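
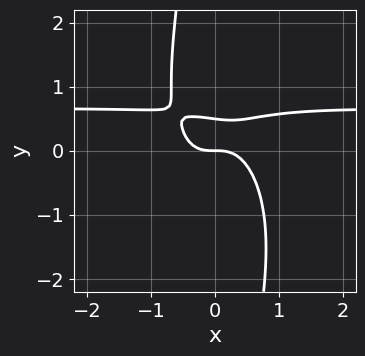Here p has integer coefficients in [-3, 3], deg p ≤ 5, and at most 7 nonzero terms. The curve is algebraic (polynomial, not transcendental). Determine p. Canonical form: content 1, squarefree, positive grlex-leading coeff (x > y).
(a) The degree is 4 — no degree-3 curve has this shape.
(b) Checking where it meets the axes: one y-axis crossing is at y = 0; one x-axis crossing is at x = 0.
(c) Matching integer coefficients to the picture gives p.

3*x^3*y + x*y^3 - 2*x^3 + 2*y^2 - y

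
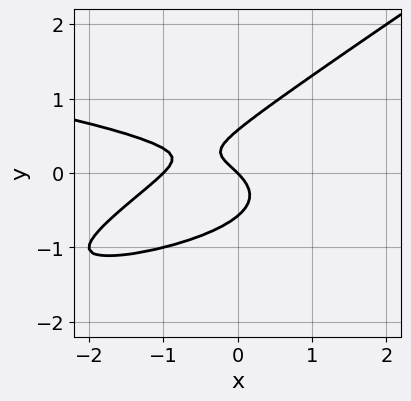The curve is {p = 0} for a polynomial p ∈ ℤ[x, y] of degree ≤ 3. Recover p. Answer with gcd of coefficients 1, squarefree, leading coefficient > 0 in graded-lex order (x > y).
1. The degree is 3 — the shape is more complex than any degree-2 curve.
2. Checking where it meets the axes: among the integer gridlines, it crosses the x-axis at x ∈ {-1, 0}; it crosses the y-axis at the gridline y = 0.
3. The integer polynomial consistent with all of this is the stated p.

2*x*y^2 - 3*y^3 + x^2 + x + y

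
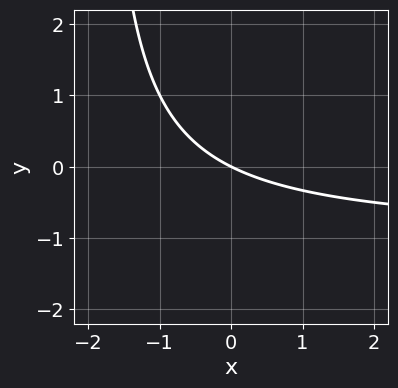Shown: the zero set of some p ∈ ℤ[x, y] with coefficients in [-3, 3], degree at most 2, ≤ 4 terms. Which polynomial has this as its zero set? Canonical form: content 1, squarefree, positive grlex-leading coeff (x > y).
x*y + x + 2*y

(a) The degree is 2 — a generic line meets the curve in up to 2 points.
(b) Observable constraints: one y-axis crossing is at y = 0; it meets the x-axis at x = 0 (among the integer gridlines).
(c) Assembling these constraints gives the stated polynomial.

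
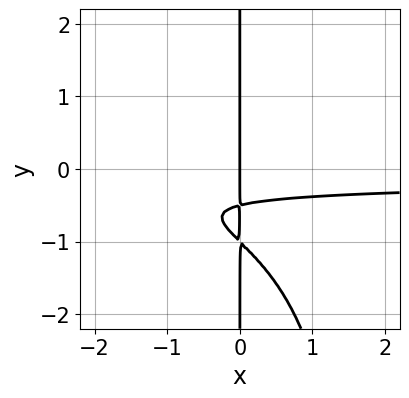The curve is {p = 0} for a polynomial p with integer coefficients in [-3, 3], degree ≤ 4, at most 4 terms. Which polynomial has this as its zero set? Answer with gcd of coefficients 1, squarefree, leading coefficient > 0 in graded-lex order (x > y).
First, deg p = 4. No degree-3 curve has this shape.
Next, reading off the gridlines: every point of the y-axis in the box is on the curve; one x-axis crossing is at x = 0.
Finally, putting this together gives p.

x^2*y^2 - 2*x*y^2 - 3*x*y - x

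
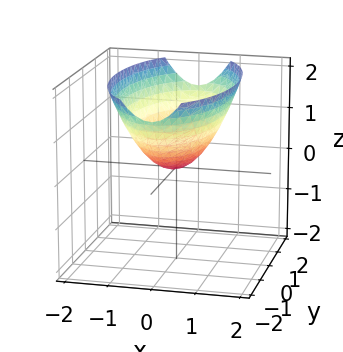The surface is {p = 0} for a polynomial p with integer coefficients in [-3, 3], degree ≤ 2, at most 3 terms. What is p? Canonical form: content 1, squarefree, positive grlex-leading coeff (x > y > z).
(a) deg p = 2. A single bowl opening along one axis; a quadric.
(b) Symmetries: it's symmetric under y → −y, forcing even powers of y; the x ↦ −x reflection is a symmetry, so x appears only in even powers.
(c) From the axis intercepts and sections: it meets the x-axis at x = 0 (among the integer gridlines); one z-axis crossing is at z = 0; it meets the y-axis at y = 0 (among the integer gridlines).
(d) Assembling these constraints gives the stated polynomial.

3*x^2 + y^2 - 3*z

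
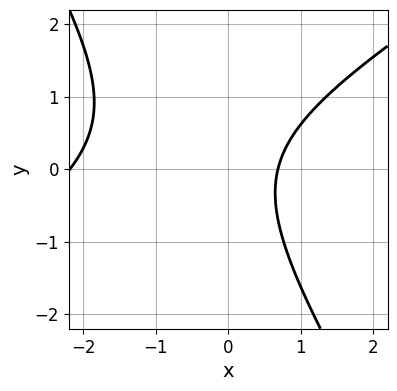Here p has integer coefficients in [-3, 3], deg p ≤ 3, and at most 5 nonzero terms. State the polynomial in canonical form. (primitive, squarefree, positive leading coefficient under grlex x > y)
First, degree: a generic line meets the curve in up to 2 points, so deg p = 2.
Then, against the integer gridlines: it misses every integer gridline on the y-axis.
Finally, matching integer coefficients to the picture gives p.

2*x^2 - 2*x*y - 2*y^2 + 3*x - 3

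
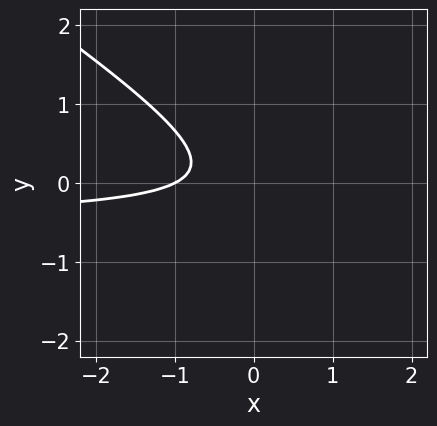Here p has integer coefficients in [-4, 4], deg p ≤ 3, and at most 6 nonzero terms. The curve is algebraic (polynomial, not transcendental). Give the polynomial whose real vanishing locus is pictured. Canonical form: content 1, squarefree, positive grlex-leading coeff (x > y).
2*x*y + 3*y^2 + x + 1

1. deg p = 2. A generic line meets the curve in up to 2 points.
2. Checking where it meets the axes: it meets the x-axis at x = -1 (among the integer gridlines); the curve avoids every integer y-axis point in the box.
3. Matching integer coefficients to the picture gives p.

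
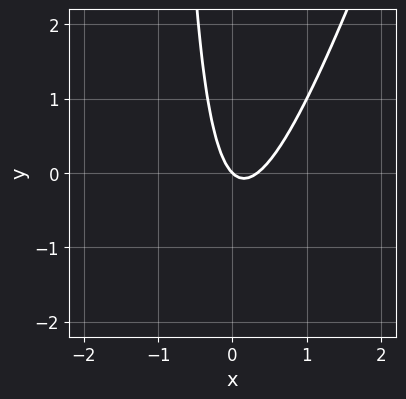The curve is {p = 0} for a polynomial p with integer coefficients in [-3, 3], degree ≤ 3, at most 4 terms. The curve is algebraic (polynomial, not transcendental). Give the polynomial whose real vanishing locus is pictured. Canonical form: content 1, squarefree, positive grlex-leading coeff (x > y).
3*x^2 - x*y - x - y

Degree: no degree-1 curve has this shape, so deg p = 2.
From the axis intercepts and sections: it crosses the y-axis at the gridline y = 0; it crosses the x-axis at the gridline x = 0.
Solving for integer coefficients yields p as stated.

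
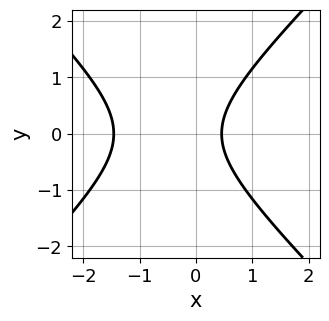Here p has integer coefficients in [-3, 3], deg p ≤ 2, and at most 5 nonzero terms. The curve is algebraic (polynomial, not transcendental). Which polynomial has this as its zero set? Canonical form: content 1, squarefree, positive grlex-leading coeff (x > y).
3*x^2 - 3*y^2 + 3*x - 2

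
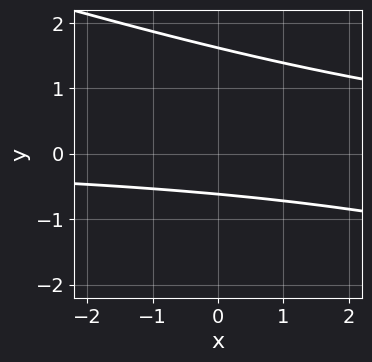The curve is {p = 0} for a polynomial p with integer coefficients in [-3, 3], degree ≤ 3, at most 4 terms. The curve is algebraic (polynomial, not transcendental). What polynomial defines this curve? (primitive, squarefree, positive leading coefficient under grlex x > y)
x*y + 3*y^2 - 3*y - 3

(a) The degree is 2 — the shape is more complex than any degree-1 curve.
(b) Reading off the gridlines: it misses every integer gridline on the x-axis.
(c) The integer polynomial consistent with all of this is the stated p.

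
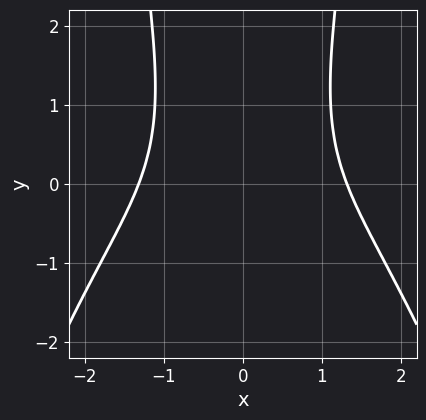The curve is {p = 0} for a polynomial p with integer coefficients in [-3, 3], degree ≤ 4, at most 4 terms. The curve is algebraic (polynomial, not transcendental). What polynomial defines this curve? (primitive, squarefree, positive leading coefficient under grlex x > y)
1. The degree is 4 — no degree-3 curve has this shape.
2. Symmetries: mirror symmetry x ↦ −x ⇒ only even powers of x.
3. From the axis intercepts and sections: the curve avoids every integer y-axis point in the box.
4. Solving for integer coefficients yields p as stated.

x^4 + 2*x^2*y - y^2 - 3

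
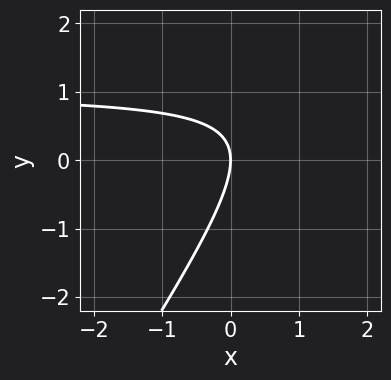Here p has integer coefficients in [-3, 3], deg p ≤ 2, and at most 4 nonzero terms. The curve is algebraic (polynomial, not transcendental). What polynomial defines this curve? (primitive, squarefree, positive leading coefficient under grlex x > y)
3*x*y - 2*y^2 - 3*x

Degree: no degree-1 curve has this shape, so deg p = 2.
Observable constraints: it crosses the x-axis at the gridline x = 0; one y-axis crossing is at y = 0.
Matching integer coefficients to the picture gives p.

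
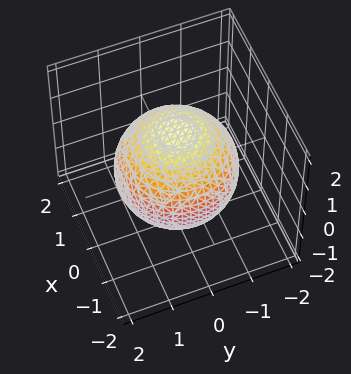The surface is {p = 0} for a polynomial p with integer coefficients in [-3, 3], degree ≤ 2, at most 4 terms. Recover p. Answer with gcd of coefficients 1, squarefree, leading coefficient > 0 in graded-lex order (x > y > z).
x^2 + y^2 + z^2 - 2

First, deg p = 2. Bounded and convex; a quadric.
Next, symmetries: every cross-section ⟂ z is a circle, so x, y appear only via x² + y²; mirror symmetry z ↦ −z ⇒ only even powers of z.
Then, against the integer gridlines: a circular section at z = 0 has radius between 1 and 2.
Finally, these observations pin down the coefficients.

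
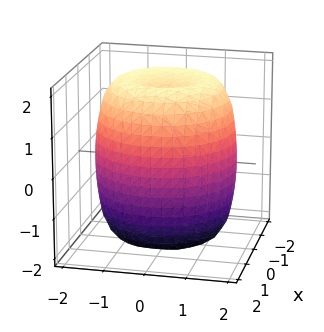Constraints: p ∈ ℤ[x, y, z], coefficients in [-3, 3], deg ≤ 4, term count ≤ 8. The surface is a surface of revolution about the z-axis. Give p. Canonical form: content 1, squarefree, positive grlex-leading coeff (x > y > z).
x^4 + 2*x^2*y^2 + y^4 - 2*x^2 - 2*y^2 + z^2 - 3

First, the degree is 4 — a generic line meets the surface in up to 4 points.
Next, symmetries: rotational symmetry about the z-axis ⇒ p depends on x, y only through x² + y².
Next, from the axis intercepts and sections: a circular section at z = 0 has radius between 1 and 2.
Finally, assembling these constraints gives the stated polynomial.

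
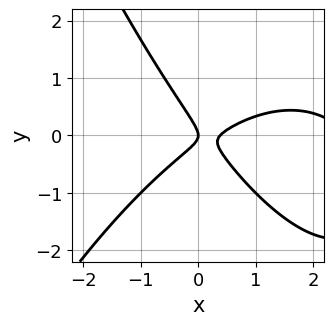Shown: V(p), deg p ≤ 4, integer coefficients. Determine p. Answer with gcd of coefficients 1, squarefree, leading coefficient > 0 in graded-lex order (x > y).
First, the degree is 3 — a generic line meets the curve in up to 3 points.
Next, observable constraints: it crosses the x-axis at the gridline x = 0; one y-axis crossing is at y = 0.
Finally, putting this together gives p.

x^3 - 3*x^2 + 2*x*y + 3*y^2 + x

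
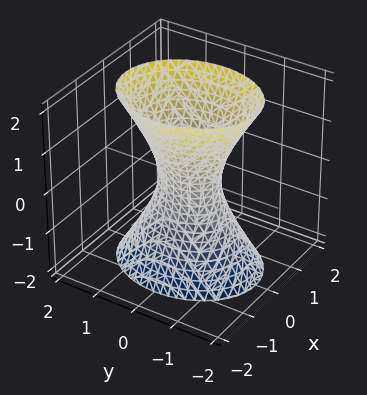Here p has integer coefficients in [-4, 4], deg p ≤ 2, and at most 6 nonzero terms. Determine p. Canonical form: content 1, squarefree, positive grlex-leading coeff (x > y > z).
(a) Degree: an hourglass — one-sheet hyperboloid; a quadric, so deg p = 2.
(b) Symmetries: the z ↦ −z reflection is a symmetry, so z appears only in even powers; the y ↦ −y reflection is a symmetry, so y appears only in even powers; it's symmetric under x → −x, forcing even powers of x.
(c) Observable constraints: the surface avoids every integer z-axis point in the box.
(d) Fitting integer coefficients to these (and the overall shape) gives p.

3*x^2 + 2*y^2 - z^2 - 1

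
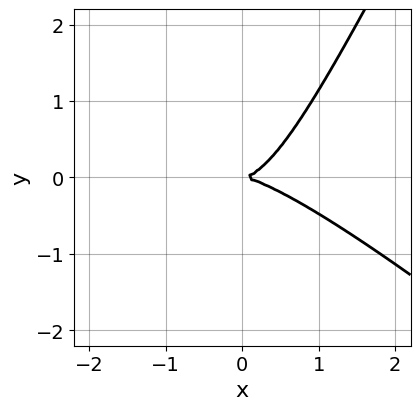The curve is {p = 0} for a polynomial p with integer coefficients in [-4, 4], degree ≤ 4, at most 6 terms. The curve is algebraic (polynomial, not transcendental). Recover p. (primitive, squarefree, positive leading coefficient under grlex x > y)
2*x^3 + 3*x^2*y - y^3 - 3*y^2

First, the degree is 3 — a generic line meets the curve in up to 3 points.
Next, observable constraints: it crosses the y-axis at the gridline y = 0; one x-axis crossing is at x = 0.
Finally, solving for integer coefficients yields p as stated.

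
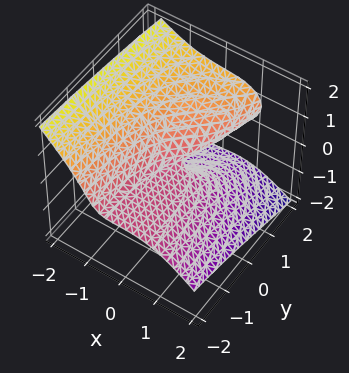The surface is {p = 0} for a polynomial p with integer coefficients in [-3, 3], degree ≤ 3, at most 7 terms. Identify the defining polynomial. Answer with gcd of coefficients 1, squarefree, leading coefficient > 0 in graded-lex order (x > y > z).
2*x^3 - x*y*z + 3*z^3 + 3*x*z - 3*y*z

(a) The degree is 3 — the shape is more complex than any degree-2 surface.
(b) Reading off the gridlines: one x-axis crossing is at x = 0; it meets the z-axis at z = 0 (among the integer gridlines); every point of the y-axis in the box is on the surface.
(c) Together with the visible shape, these determine p as stated.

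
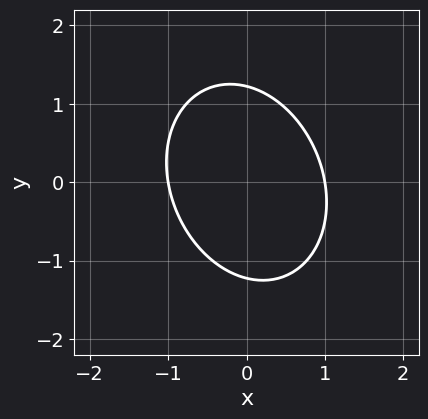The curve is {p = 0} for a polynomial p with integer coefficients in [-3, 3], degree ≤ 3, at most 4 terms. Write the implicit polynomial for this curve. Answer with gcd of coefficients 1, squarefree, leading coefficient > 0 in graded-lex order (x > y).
3*x^2 + x*y + 2*y^2 - 3

First, the degree is 2 — the shape is more complex than any degree-1 curve.
Then, checking where it meets the axes: among the integer gridlines, it crosses the x-axis at x ∈ {-1, 1}.
Finally, the integer polynomial consistent with all of this is the stated p.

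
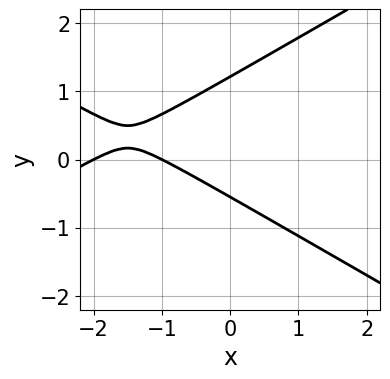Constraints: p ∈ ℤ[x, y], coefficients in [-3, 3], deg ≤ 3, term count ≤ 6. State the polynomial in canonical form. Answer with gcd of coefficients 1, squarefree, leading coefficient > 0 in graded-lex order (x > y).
First, degree: a generic line meets the curve in up to 2 points, so deg p = 2.
Then, from the visible intercepts: the x-axis gridline crossings are at x ∈ {-2, -1}.
Finally, assembling these constraints gives the stated polynomial.

x^2 - 3*y^2 + 3*x + 2*y + 2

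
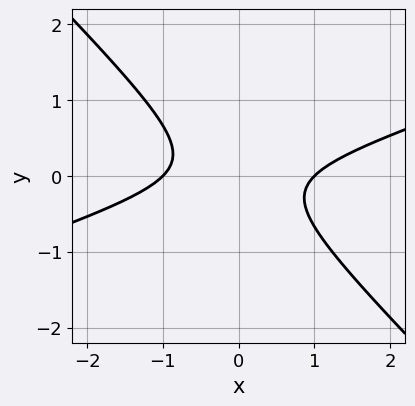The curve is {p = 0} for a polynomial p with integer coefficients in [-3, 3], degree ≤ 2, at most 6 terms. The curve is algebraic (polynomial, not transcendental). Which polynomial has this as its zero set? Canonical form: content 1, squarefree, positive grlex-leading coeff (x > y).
x^2 - 2*x*y - 3*y^2 - 1

(a) Degree: no degree-1 curve has this shape, so deg p = 2.
(b) Against the integer gridlines: the curve avoids every integer y-axis point in the box; among the integer gridlines, it crosses the x-axis at x ∈ {-1, 1}.
(c) Assembling these constraints gives the stated polynomial.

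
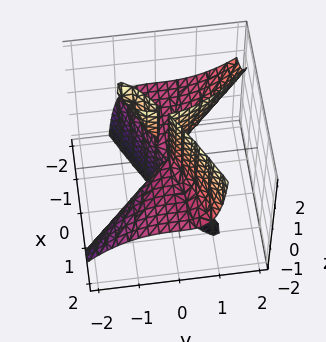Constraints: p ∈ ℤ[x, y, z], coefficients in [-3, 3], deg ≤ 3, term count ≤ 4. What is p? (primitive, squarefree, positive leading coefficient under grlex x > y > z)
2*x^2*z - 3*x*y*z - 2*y^3

There are 2 components. They look like related sheets of one shape, so recover p as a whole.
Degree: the shape is more complex than any degree-2 surface, so deg p = 3.
Reading off the gridlines: it meets the y-axis at y = 0 (among the integer gridlines); every point of the x-axis in the box is on the surface; the visible z-axis segment lies entirely on the surface.
Assembling these constraints gives the stated polynomial.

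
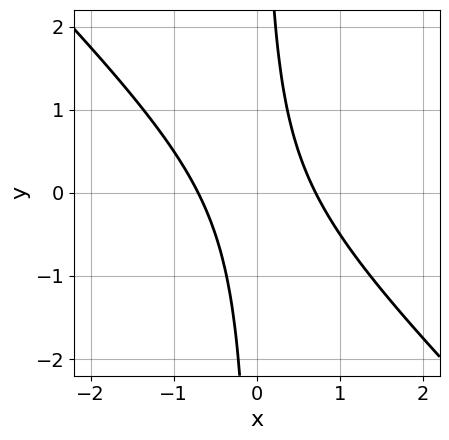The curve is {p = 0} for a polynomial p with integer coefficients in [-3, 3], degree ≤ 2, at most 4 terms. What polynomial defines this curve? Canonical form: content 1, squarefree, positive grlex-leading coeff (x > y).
2*x^2 + 2*x*y - 1

First, the degree is 2 — no degree-1 curve has this shape.
Then, reading off the gridlines: the curve avoids every integer y-axis point in the box.
Finally, together with the visible shape, these determine p as stated.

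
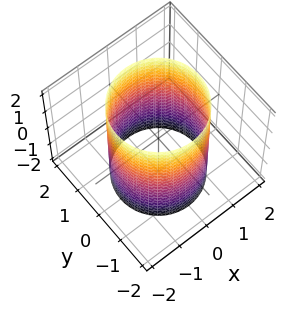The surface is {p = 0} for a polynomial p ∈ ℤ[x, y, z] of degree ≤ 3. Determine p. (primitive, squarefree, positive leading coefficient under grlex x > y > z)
x^2 + y^2 - 2

1. deg p = 2.
2. Symmetries: mirror symmetry z ↦ −z ⇒ only even powers of z; the z-axis is an axis of rotation, so x and y enter only as x² + y².
3. From the visible intercepts: a circular section at z = -2 has radius between 1 and 2; the surface avoids every integer z-axis point in the box.
4. The integer polynomial consistent with all of this is the stated p.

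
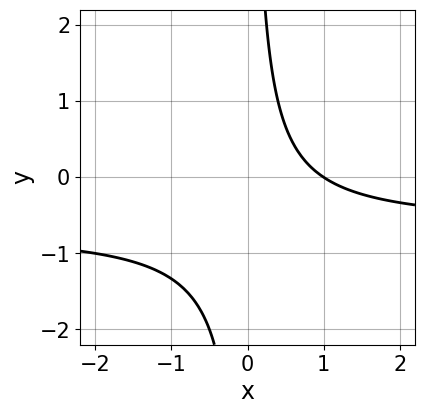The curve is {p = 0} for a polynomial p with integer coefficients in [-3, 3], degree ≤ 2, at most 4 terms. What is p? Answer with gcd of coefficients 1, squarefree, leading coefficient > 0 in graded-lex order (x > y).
3*x*y + 2*x - 2

First, deg p = 2.
Next, checking where it meets the axes: one x-axis crossing is at x = 1; no y-intercept at any integer in the box.
Finally, matching integer coefficients to the picture gives p.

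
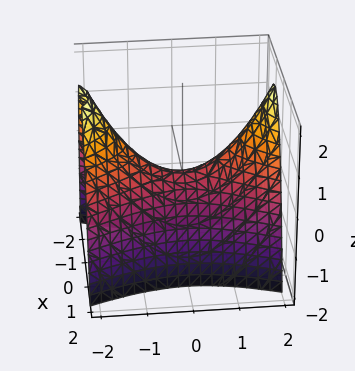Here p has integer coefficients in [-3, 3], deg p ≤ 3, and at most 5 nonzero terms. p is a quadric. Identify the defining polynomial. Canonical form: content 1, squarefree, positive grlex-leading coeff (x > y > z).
3*x^2 - y^2 + 2*z

(a) The degree is 2 — a hyperbolic paraboloid; a quadric.
(b) Symmetries: the x ↦ −x reflection is a symmetry, so x appears only in even powers; it's symmetric under y → −y, forcing even powers of y.
(c) From the axis intercepts and sections: one y-axis crossing is at y = 0; it crosses the z-axis at the gridline z = 0; it crosses the x-axis at the gridline x = 0.
(d) Assembling these constraints gives the stated polynomial.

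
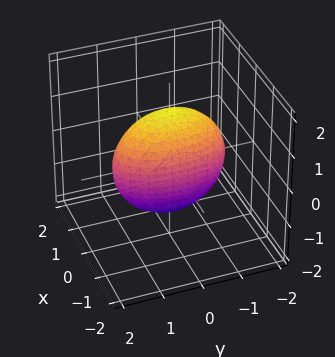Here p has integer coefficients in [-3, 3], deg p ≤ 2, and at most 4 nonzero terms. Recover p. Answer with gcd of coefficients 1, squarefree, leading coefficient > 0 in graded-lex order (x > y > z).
The degree is 2 — bounded and convex; a quadric.
Symmetries: mirror symmetry x ↦ −x ⇒ only even powers of x; mirror symmetry z ↦ −z ⇒ only even powers of z; the y ↦ −y reflection is a symmetry, so y appears only in even powers.
Matching integer coefficients to the picture gives p.

3*x^2 + y^2 + z^2 - 2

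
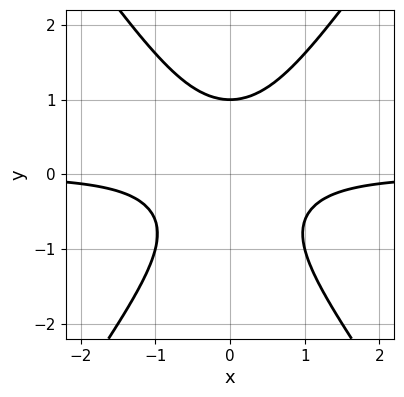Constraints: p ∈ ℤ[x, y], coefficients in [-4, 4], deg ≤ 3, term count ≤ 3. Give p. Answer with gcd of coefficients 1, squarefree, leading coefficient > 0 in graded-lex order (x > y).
2*x^2*y - y^3 + 1

(a) Degree: no degree-2 curve has this shape, so deg p = 3.
(b) Symmetries: it's symmetric under x → −x, forcing even powers of x.
(c) From the axis intercepts and sections: it crosses the y-axis at the gridline y = 1; no x-intercept at any integer in the box.
(d) Fitting integer coefficients to these (and the overall shape) gives p.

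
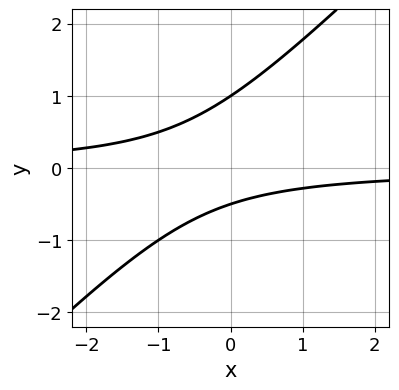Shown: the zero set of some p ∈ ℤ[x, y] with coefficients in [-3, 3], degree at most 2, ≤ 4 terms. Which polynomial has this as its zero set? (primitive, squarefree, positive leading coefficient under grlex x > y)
1. Degree: a generic line meets the curve in up to 2 points, so deg p = 2.
2. Observable constraints: one y-axis crossing is at y = 1; no x-intercept at any integer in the box.
3. Matching integer coefficients to the picture gives p.

2*x*y - 2*y^2 + y + 1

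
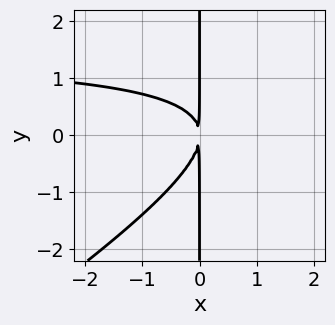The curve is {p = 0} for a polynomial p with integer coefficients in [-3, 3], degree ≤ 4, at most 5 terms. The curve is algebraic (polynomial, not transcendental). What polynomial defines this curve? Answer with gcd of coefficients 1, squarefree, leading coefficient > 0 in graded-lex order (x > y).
2*x^2*y - 3*x*y^2 - 3*x^2

First, degree: a generic line meets the curve in up to 3 points, so deg p = 3.
Then, against the integer gridlines: the visible y-axis segment lies entirely on the curve.
Finally, matching integer coefficients to the picture gives p.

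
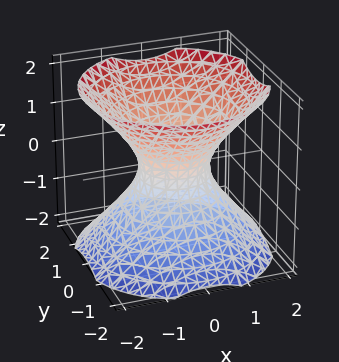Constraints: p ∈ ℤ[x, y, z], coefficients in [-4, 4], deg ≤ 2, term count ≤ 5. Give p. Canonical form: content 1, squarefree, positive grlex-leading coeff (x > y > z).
3*x^2 + 3*y^2 - 3*z^2 - 2

1. deg p = 2. One connected sheet with a waist; a quadric.
2. By symmetry, every cross-section ⟂ z is a circle, so x, y appear only via x² + y²; it's symmetric under z → −z, forcing even powers of z.
3. From the visible intercepts: a circular section at z = -1 has radius between 1 and 2; no z-intercept at any integer in the box.
4. Assembling these constraints gives the stated polynomial.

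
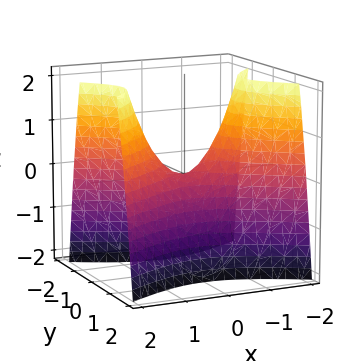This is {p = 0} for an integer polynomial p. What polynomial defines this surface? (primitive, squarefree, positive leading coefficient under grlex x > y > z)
1. Degree: a hyperbolic paraboloid; a quadric, so deg p = 2.
2. Symmetries: mirror symmetry y ↦ −y ⇒ only even powers of y; mirror symmetry x ↦ −x ⇒ only even powers of x.
3. Reading off the gridlines: it meets the z-axis at z = 0 (among the integer gridlines); one x-axis crossing is at x = 0.
4. Assembling these constraints gives the stated polynomial.

x^2 - 2*y^2 - z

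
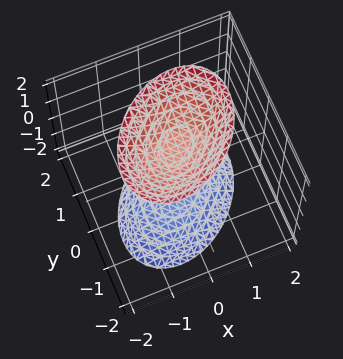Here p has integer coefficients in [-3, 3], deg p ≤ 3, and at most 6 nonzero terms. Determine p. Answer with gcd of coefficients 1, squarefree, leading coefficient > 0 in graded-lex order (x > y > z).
(a) There are 2 components. Treating them together as one polynomial.
(b) deg p = 2. A generic line meets the surface in up to 2 points.
(c) Checking where it meets the axes: it misses every integer gridline on the y-axis; it misses every integer gridline on the x-axis.
(d) Together with the visible shape, these determine p as stated.

3*x^2 - 2*x*y + 3*y^2 - 2*z^2 + 3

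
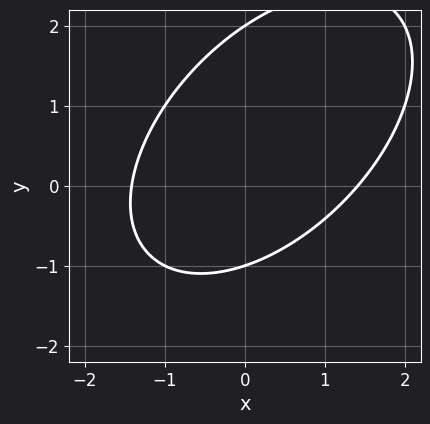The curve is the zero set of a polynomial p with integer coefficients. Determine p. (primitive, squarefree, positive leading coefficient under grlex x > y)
x^2 - x*y + y^2 - y - 2

1. deg p = 2. No degree-1 curve has this shape.
2. From the axis intercepts and sections: among the integer gridlines, it crosses the y-axis at y ∈ {-1, 2}.
3. Assembling these constraints gives the stated polynomial.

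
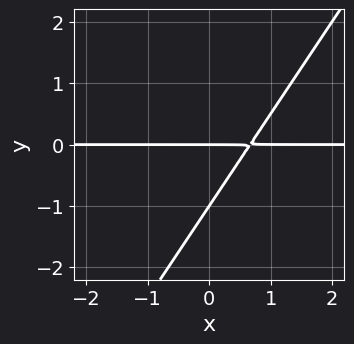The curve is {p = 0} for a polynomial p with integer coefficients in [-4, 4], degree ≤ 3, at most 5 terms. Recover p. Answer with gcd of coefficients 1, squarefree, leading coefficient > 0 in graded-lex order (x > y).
3*x*y - 2*y^2 - 2*y

deg p = 2. The shape is more complex than any degree-1 curve.
Against the integer gridlines: every point of the x-axis in the box is on the curve; the y-axis gridline crossings are at y ∈ {-1, 0}.
Putting this together gives p.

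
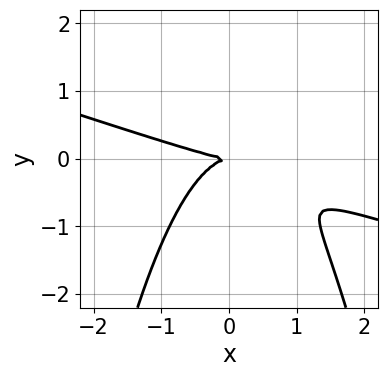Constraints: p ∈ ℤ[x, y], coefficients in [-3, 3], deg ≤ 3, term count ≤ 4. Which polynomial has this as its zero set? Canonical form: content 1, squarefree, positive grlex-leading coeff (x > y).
x^3 + 3*x^2*y + 3*y^2

(a) deg p = 3.
(b) Observable constraints: it crosses the y-axis at the gridline y = 0; it meets the x-axis at x = 0 (among the integer gridlines).
(c) Matching integer coefficients to the picture gives p.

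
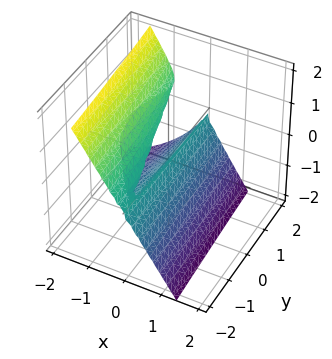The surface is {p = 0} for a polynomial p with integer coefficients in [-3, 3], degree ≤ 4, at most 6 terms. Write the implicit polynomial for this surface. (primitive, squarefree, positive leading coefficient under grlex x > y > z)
Degree: the shape is more complex than any degree-2 surface, so deg p = 3.
Checking where it meets the axes: it crosses the x-axis at the gridline x = 0; every point of the y-axis in the box is on the surface.
These observations pin down the coefficients.

3*x^3 + x^2*y - 3*x^2*z + 2*z^3 + 2*x^2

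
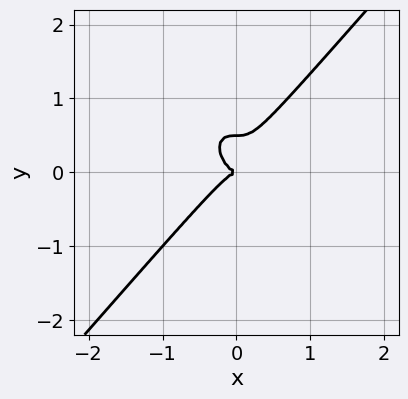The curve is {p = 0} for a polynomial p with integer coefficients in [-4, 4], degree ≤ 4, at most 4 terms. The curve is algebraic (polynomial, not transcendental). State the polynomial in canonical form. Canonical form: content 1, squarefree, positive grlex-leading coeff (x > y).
3*x^3 - 2*y^3 + y^2

First, degree: no degree-2 curve has this shape, so deg p = 3.
Then, checking where it meets the axes: one y-axis crossing is at y = 0; it crosses the x-axis at the gridline x = 0.
Finally, fitting integer coefficients to these (and the overall shape) gives p.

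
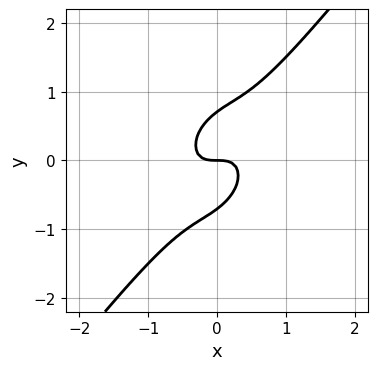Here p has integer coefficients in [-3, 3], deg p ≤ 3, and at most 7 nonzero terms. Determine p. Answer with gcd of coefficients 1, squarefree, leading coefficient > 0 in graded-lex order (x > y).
3*x^3 - 3*x^2*y + 3*x*y^2 - 2*y^3 + y

1. The degree is 3 — the shape is more complex than any degree-2 curve.
2. Observable constraints: it crosses the y-axis at the gridline y = 0; it meets the x-axis at x = 0 (among the integer gridlines).
3. Fitting integer coefficients to these (and the overall shape) gives p.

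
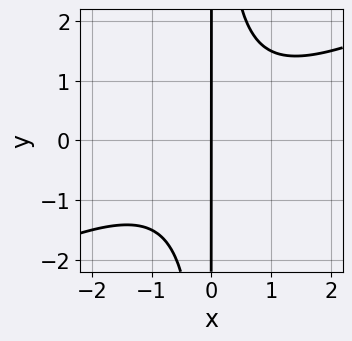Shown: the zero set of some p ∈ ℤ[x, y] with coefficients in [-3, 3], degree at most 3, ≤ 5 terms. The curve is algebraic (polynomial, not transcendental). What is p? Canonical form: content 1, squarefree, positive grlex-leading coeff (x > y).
x^3 - 2*x^2*y + 2*x

First, degree: a generic line meets the curve in up to 3 points, so deg p = 3.
Then, from the axis intercepts and sections: it meets the x-axis at x = 0 (among the integer gridlines); the visible y-axis segment lies entirely on the curve.
Finally, putting this together gives p.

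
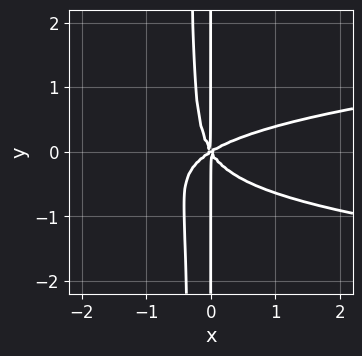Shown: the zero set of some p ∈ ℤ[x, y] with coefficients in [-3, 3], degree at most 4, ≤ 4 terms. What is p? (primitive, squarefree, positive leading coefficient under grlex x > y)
1. deg p = 4.
2. Observable constraints: it crosses the x-axis at the gridline x = 0; every point of the y-axis in the box is on the curve.
3. Fitting integer coefficients to these (and the overall shape) gives p.

3*x^2*y^2 - x^3 + x^2*y + x*y^2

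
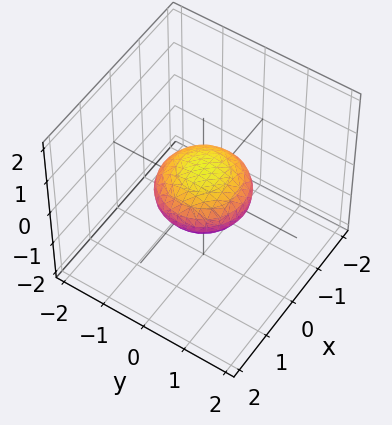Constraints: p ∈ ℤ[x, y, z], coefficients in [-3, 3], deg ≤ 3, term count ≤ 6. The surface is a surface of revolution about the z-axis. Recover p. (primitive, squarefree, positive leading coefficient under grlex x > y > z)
x^2 + y^2 + 2*z^2 - 1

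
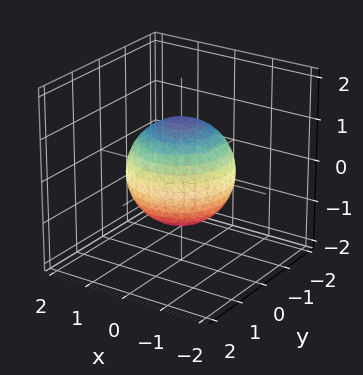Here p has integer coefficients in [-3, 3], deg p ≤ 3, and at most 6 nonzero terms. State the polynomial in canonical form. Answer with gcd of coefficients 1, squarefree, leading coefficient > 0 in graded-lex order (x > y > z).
2*x^2 + 2*y^2 + 2*z^2 - 3

(a) Degree: bounded and convex; a quadric, so deg p = 2.
(b) Symmetries: mirror symmetry z ↦ −z ⇒ only even powers of z; the z-axis is an axis of rotation, so x and y enter only as x² + y².
(c) Against the integer gridlines: a circular section at z = 0 has radius between 1 and 2.
(d) The integer polynomial consistent with all of this is the stated p.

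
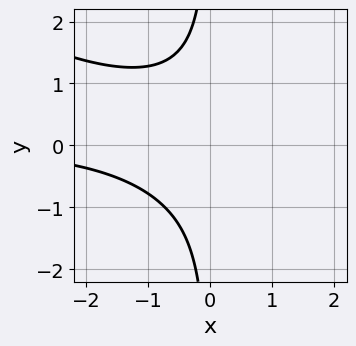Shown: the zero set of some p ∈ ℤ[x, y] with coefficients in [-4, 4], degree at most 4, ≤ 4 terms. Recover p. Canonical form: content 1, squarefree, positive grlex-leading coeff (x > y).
x^2*y + 2*x*y^2 + 2

(a) deg p = 3. No degree-2 curve has this shape.
(b) Observable constraints: the curve avoids every integer x-axis point in the box; the curve avoids every integer y-axis point in the box.
(c) These observations pin down the coefficients.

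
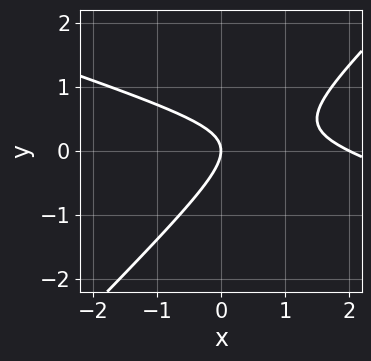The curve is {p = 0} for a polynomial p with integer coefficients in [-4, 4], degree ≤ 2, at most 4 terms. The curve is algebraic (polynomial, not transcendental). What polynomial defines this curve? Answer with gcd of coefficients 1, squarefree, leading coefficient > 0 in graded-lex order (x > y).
First, the degree is 2 — the shape is more complex than any degree-1 curve.
Next, from the visible intercepts: the x-axis gridline crossings are at x ∈ {0, 2}; one y-axis crossing is at y = 0.
Finally, solving for integer coefficients yields p as stated.

x^2 + 2*x*y - 3*y^2 - 2*x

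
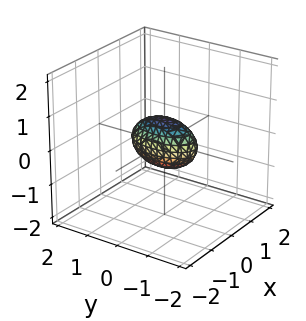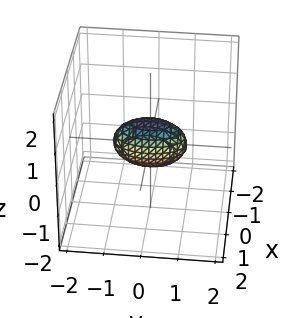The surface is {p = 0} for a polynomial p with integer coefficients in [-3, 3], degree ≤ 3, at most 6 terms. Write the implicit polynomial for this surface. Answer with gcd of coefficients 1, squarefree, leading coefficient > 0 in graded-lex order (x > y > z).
deg p = 2. Bounded and convex; a quadric.
Symmetries: mirror symmetry y ↦ −y ⇒ only even powers of y; it's symmetric under x → −x, forcing even powers of x; the z ↦ −z reflection is a symmetry, so z appears only in even powers.
From the visible intercepts: the y-axis gridline crossings are at y ∈ {-1, 1}.
Fitting integer coefficients to these (and the overall shape) gives p.

3*x^2 + y^2 + 2*z^2 - 1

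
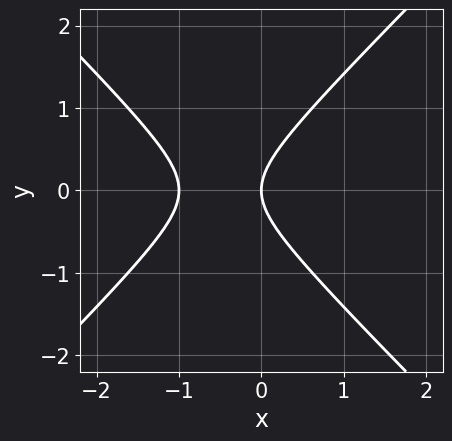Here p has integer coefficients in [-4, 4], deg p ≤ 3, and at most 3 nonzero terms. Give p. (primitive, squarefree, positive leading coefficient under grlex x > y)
x^2 - y^2 + x

1. Degree: a generic line meets the curve in up to 2 points, so deg p = 2.
2. Symmetries: the y ↦ −y reflection is a symmetry, so y appears only in even powers.
3. From the axis intercepts and sections: it crosses the y-axis at the gridline y = 0; among the integer gridlines, it crosses the x-axis at x ∈ {-1, 0}.
4. Matching integer coefficients to the picture gives p.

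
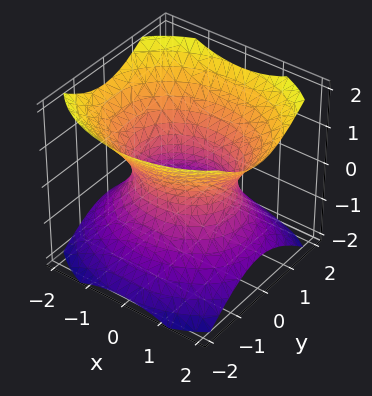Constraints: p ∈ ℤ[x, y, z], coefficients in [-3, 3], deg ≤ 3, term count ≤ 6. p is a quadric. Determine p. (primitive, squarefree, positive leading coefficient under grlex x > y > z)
2*x^2 + 3*y^2 - 3*z^2 - 3

First, deg p = 2. An hourglass — one-sheet hyperboloid; a quadric.
Then, symmetries: mirror symmetry x ↦ −x ⇒ only even powers of x; the y ↦ −y reflection is a symmetry, so y appears only in even powers; it's symmetric under z → −z, forcing even powers of z.
Then, observable constraints: the surface avoids every integer z-axis point in the box; the y-axis gridline crossings are at y ∈ {-1, 1}.
Finally, these observations pin down the coefficients.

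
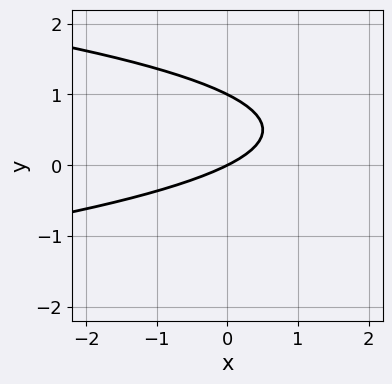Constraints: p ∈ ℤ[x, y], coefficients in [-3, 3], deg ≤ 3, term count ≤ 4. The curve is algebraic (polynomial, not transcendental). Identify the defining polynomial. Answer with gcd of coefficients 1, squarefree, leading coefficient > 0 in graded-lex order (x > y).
2*y^2 + x - 2*y

1. The degree is 2 — no degree-1 curve has this shape.
2. Reading off the gridlines: among the integer gridlines, it crosses the y-axis at y ∈ {0, 1}; it meets the x-axis at x = 0 (among the integer gridlines).
3. The integer polynomial consistent with all of this is the stated p.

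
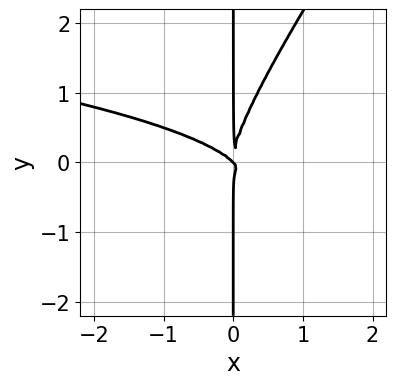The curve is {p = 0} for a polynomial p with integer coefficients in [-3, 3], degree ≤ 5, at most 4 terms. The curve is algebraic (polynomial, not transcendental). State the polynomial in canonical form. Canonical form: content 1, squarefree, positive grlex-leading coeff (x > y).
Degree: a generic line meets the curve in up to 4 points, so deg p = 4.
From the axis intercepts and sections: every point of the y-axis in the box is on the curve; it crosses the x-axis at the gridline x = 0.
Solving for integer coefficients yields p as stated.

3*x^2*y^2 - 2*x*y^3 + 2*x^3 + 2*x^2*y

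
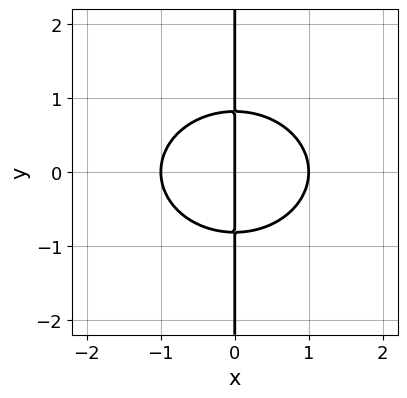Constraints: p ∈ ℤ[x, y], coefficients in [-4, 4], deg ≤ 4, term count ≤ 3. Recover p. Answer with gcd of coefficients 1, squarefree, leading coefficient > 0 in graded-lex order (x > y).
2*x^3 + 3*x*y^2 - 2*x

(a) deg p = 3. No degree-2 curve has this shape.
(b) Symmetries: it's symmetric under y → −y, forcing even powers of y.
(c) Observable constraints: among the integer gridlines, it crosses the x-axis at x ∈ {-1, 0, 1}; every point of the y-axis in the box is on the curve.
(d) Assembling these constraints gives the stated polynomial.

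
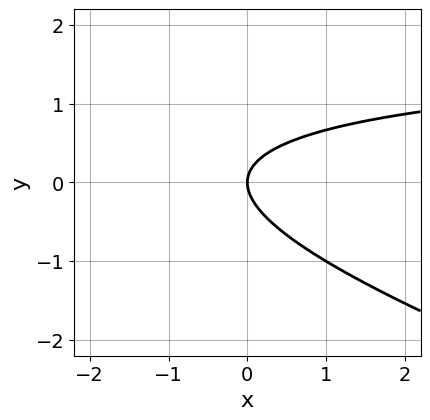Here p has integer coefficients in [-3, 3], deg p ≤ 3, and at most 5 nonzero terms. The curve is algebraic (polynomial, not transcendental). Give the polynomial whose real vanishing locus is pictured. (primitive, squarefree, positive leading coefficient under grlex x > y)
(a) deg p = 2.
(b) Checking where it meets the axes: it meets the x-axis at x = 0 (among the integer gridlines); one y-axis crossing is at y = 0.
(c) Putting this together gives p.

x*y + 3*y^2 - 2*x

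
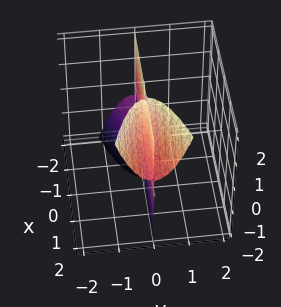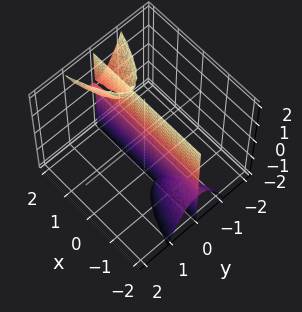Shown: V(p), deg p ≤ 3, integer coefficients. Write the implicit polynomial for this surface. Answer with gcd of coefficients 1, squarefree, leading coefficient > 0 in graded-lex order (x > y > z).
x*y*z - 3*y^3 - y

First, the picture has 3 separate pieces. Treating them together as one polynomial.
Next, the degree is 3 — no degree-2 surface has this shape.
Next, observable constraints: the visible z-axis segment lies entirely on the surface; it meets the y-axis at y = 0 (among the integer gridlines).
Finally, putting this together gives p. Check: (1, 0, 0) on the x-axis lies on the surface, and p(1, 0, 0) = 0. ✓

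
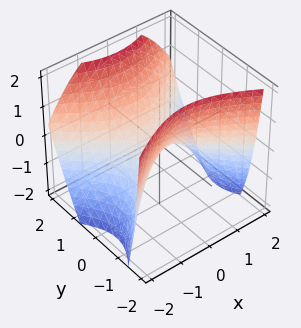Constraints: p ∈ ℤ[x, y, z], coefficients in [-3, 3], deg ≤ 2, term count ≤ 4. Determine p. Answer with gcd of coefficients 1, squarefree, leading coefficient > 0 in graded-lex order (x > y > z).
2*x^2 - 3*y^2 + y*z + 3*z

(a) deg p = 2.
(b) Checking where it meets the axes: it crosses the z-axis at the gridline z = 0; it crosses the y-axis at the gridline y = 0; it crosses the x-axis at the gridline x = 0.
(c) The integer polynomial consistent with all of this is the stated p.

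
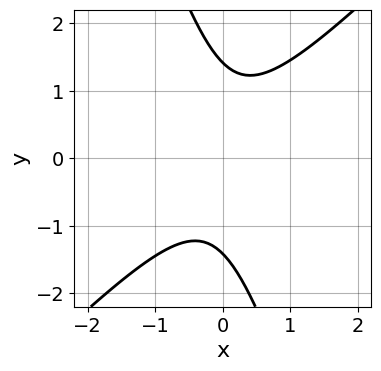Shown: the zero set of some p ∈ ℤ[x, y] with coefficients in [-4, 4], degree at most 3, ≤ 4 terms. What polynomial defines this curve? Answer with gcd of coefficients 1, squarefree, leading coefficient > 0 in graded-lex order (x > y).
3*x^2 - 2*x*y - y^2 + 2

(a) deg p = 2.
(b) Checking where it meets the axes: no x-intercept at any integer in the box.
(c) Fitting integer coefficients to these (and the overall shape) gives p.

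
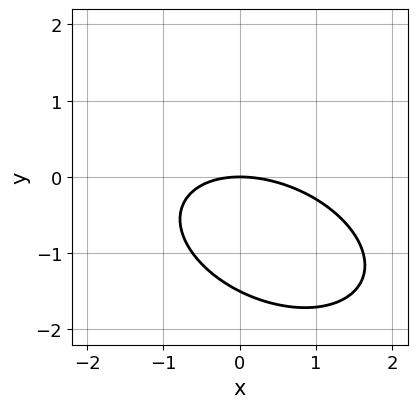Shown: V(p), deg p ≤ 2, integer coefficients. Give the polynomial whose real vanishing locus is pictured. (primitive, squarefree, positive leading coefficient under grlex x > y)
(a) Degree: no degree-1 curve has this shape, so deg p = 2.
(b) Checking where it meets the axes: it meets the x-axis at x = 0 (among the integer gridlines); it crosses the y-axis at the gridline y = 0.
(c) Solving for integer coefficients yields p as stated.

x^2 + x*y + 2*y^2 + 3*y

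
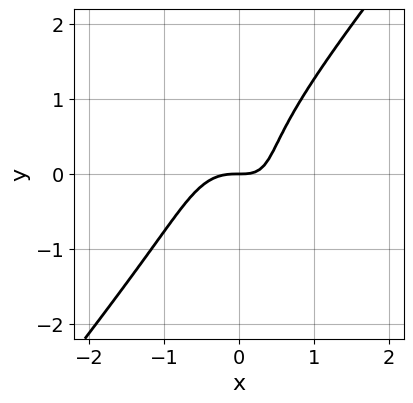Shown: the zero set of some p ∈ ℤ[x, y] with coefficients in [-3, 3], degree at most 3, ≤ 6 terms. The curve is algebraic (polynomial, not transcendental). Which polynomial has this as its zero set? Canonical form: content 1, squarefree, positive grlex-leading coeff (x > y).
2*x^3 - y^3 + x*y - y

(a) Degree: no degree-2 curve has this shape, so deg p = 3.
(b) Reading off the gridlines: it meets the y-axis at y = 0 (among the integer gridlines); it meets the x-axis at x = 0 (among the integer gridlines).
(c) Solving for integer coefficients yields p as stated.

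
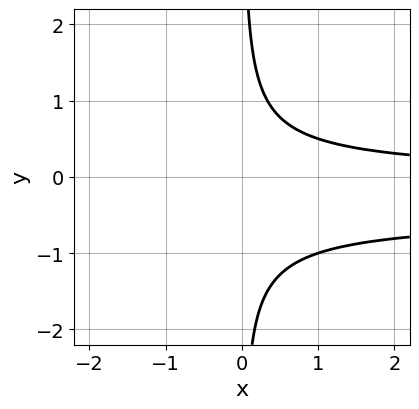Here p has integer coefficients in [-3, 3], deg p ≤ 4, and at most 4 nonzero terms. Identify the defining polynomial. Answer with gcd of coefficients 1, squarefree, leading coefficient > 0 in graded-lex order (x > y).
The degree is 3 — no degree-2 curve has this shape.
Reading off the gridlines: the curve avoids every integer x-axis point in the box; the curve avoids every integer y-axis point in the box.
The integer polynomial consistent with all of this is the stated p.

2*x*y^2 + x*y - 1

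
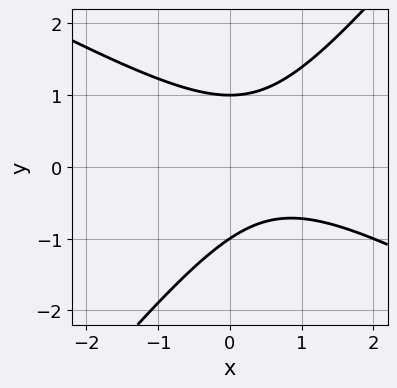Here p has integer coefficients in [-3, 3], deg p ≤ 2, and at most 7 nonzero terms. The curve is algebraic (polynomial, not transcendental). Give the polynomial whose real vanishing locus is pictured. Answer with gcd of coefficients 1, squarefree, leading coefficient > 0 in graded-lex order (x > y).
1. Degree: the shape is more complex than any degree-1 curve, so deg p = 2.
2. From the visible intercepts: the y-axis gridline crossings are at y ∈ {-1, 1}; no x-intercept at any integer in the box.
3. These observations pin down the coefficients.

2*x^2 + 2*x*y - 3*y^2 - 2*x + 3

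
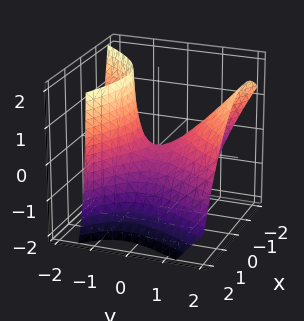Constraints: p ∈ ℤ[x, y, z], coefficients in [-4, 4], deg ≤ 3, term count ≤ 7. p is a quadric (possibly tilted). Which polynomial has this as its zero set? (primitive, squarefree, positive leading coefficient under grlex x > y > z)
1. Degree: no degree-1 surface has this shape, so deg p = 2.
2. Reading off the gridlines: it crosses the z-axis at the gridline z = 0; it crosses the y-axis at the gridline y = 0; it meets the x-axis at x = 0 (among the integer gridlines).
3. Matching integer coefficients to the picture gives p.

x^2 + x*y - y^2 + y*z + z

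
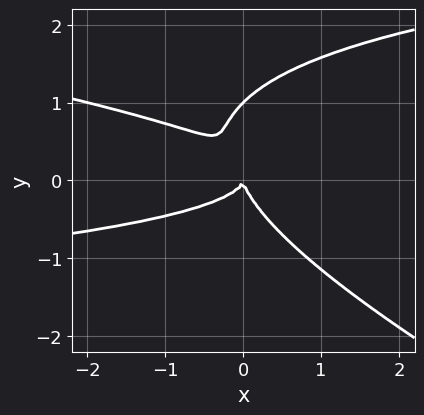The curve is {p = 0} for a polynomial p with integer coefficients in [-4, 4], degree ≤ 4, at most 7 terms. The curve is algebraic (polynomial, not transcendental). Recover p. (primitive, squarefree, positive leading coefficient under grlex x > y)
First, degree: no degree-3 curve has this shape, so deg p = 4.
Next, reading off the gridlines: it meets the x-axis at x = 0 (among the integer gridlines); the y-axis gridline crossings are at y ∈ {0, 1}.
Finally, fitting integer coefficients to these (and the overall shape) gives p.

x*y^3 + 2*y^4 - 3*x*y^2 - 2*y^3 - x^2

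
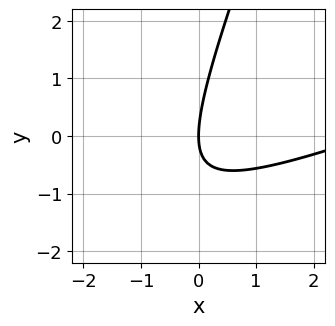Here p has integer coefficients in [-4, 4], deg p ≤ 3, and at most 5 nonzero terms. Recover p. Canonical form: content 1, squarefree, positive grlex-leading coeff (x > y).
Degree: the shape is more complex than any degree-1 curve, so deg p = 2.
Against the integer gridlines: one x-axis crossing is at x = 0; it meets the y-axis at y = 0 (among the integer gridlines).
These observations pin down the coefficients.

x^2 - 3*x*y + y^2 - 3*x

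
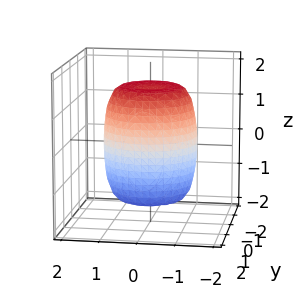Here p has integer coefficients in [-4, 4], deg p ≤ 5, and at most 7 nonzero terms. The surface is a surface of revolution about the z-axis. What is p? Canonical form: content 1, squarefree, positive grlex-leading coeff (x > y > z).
2*x^4 + 4*x^2*y^2 + 2*y^4 - 2*x^2 - 2*y^2 + z^2 - 2

1. deg p = 4.
2. By symmetry, the surface is invariant under rotation about z: p = q(x² + y², z).
3. Checking where it meets the axes: a circular section at z = 1 has radius between 1 and 2.
4. Fitting integer coefficients to these (and the overall shape) gives p.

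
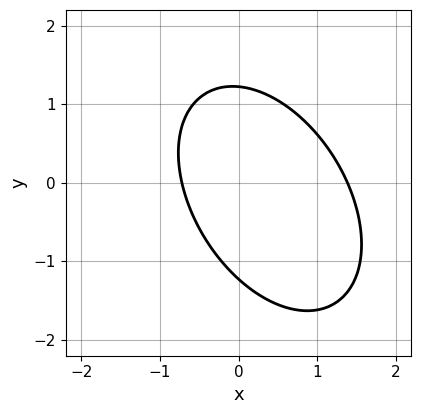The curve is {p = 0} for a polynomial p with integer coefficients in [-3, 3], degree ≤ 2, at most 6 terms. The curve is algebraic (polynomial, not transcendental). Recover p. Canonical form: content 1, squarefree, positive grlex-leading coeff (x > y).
The degree is 2 — a generic line meets the curve in up to 2 points.
Solving for integer coefficients yields p as stated.

3*x^2 + 2*x*y + 2*y^2 - 2*x - 3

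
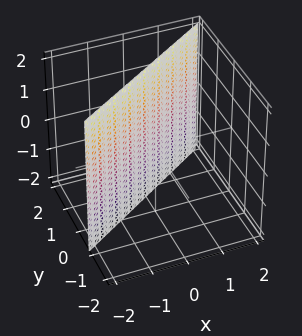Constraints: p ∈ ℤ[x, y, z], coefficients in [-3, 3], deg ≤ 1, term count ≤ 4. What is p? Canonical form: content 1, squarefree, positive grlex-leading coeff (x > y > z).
1. The degree is 1 — the surface is flat (a plane).
2. Observable constraints: it misses every integer gridline on the z-axis; one x-axis crossing is at x = -1.
3. Fitting integer coefficients to these (and the overall shape) gives p.

2*x - 3*y + 2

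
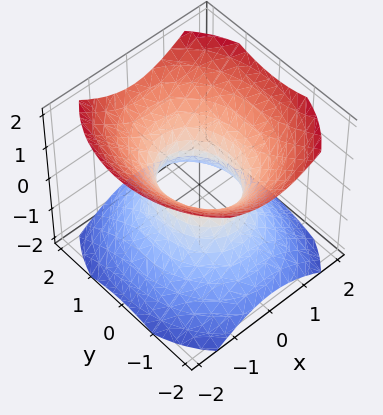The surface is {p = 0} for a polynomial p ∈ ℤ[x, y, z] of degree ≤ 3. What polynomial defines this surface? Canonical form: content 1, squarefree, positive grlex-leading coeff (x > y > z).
The degree is 2 — one connected sheet with a waist; a quadric.
Symmetries: it's symmetric under x → −x, forcing even powers of x; it's symmetric under z → −z, forcing even powers of z; the y ↦ −y reflection is a symmetry, so y appears only in even powers.
Checking where it meets the axes: among the integer gridlines, it crosses the y-axis at y ∈ {-1, 1}; the surface avoids every integer z-axis point in the box.
The integer polynomial consistent with all of this is the stated p.

3*x^2 + 2*y^2 - 3*z^2 - 2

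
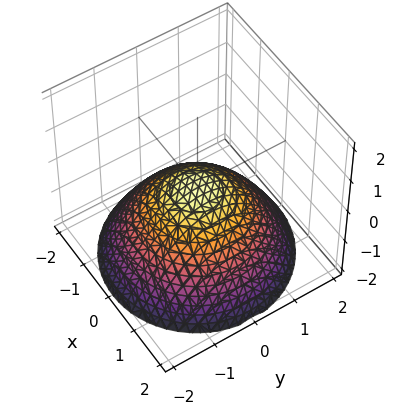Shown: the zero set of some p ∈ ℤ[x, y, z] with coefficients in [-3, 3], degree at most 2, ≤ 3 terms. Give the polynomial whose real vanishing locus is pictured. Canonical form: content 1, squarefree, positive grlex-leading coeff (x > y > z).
x^2 + y^2 + 2*z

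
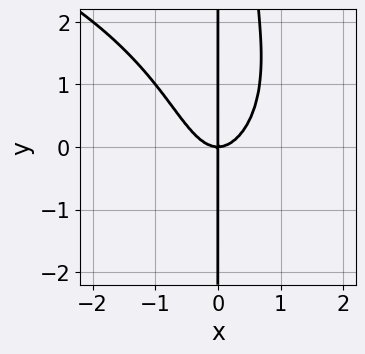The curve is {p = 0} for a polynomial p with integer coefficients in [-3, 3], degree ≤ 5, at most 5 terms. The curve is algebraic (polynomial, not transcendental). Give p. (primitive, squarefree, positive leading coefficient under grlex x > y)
x^2*y^2 + 3*x^3 - 2*x*y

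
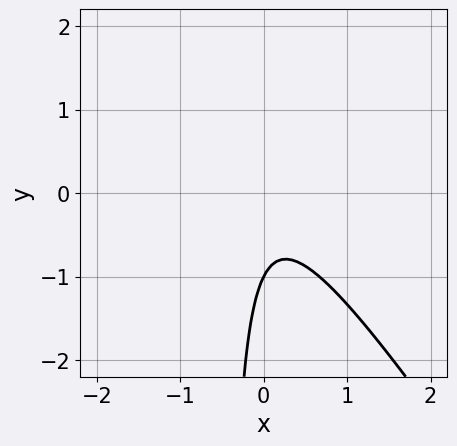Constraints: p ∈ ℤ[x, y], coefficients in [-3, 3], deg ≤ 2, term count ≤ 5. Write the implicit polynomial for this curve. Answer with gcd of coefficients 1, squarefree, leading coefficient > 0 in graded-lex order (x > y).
deg p = 2. A generic line meets the curve in up to 2 points.
From the visible intercepts: one y-axis crossing is at y = -1; it misses every integer gridline on the x-axis.
Fitting integer coefficients to these (and the overall shape) gives p.

3*x^2 + 2*x*y + y + 1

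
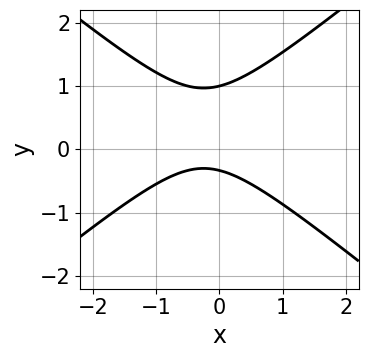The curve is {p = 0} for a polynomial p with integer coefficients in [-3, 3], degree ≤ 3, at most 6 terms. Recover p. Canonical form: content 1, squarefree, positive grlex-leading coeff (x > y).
1. The degree is 2 — a generic line meets the curve in up to 2 points.
2. Reading off the gridlines: it meets the y-axis at y = 1 (among the integer gridlines); it misses every integer gridline on the x-axis.
3. The integer polynomial consistent with all of this is the stated p.

2*x^2 - 3*y^2 + x + 2*y + 1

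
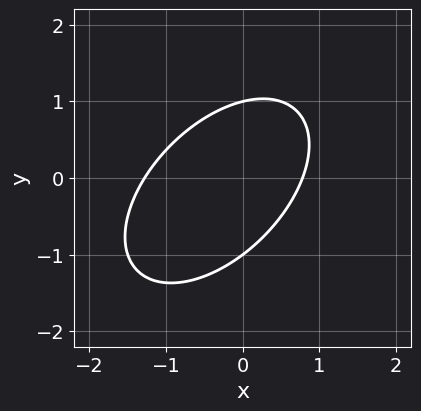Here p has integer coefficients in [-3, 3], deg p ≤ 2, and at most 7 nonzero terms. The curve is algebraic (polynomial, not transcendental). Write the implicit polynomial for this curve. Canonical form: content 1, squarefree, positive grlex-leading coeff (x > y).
1. The degree is 2 — no degree-1 curve has this shape.
2. From the visible intercepts: the y-axis gridline crossings are at y ∈ {-1, 1}.
3. The integer polynomial consistent with all of this is the stated p.

2*x^2 - 2*x*y + 2*y^2 + x - 2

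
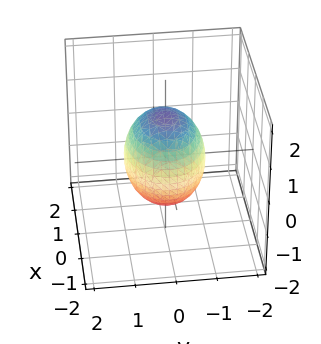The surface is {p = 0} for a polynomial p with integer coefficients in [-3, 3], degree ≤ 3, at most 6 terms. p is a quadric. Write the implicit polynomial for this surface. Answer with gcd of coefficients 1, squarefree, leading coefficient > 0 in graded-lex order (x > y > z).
2*x^2 + 3*y^2 + 2*z^2 - 3

First, deg p = 2. Bounded and convex; a quadric.
Next, symmetries: mirror symmetry z ↦ −z ⇒ only even powers of z; the x ↦ −x reflection is a symmetry, so x appears only in even powers; the y ↦ −y reflection is a symmetry, so y appears only in even powers.
Next, reading off the gridlines: the y-axis gridline crossings are at y ∈ {-1, 1}.
Finally, assembling these constraints gives the stated polynomial.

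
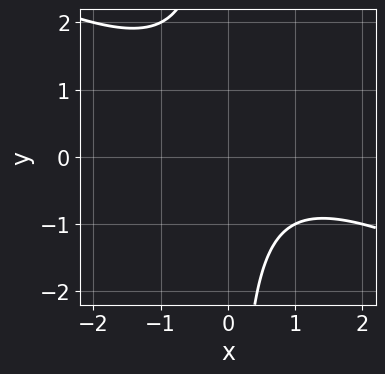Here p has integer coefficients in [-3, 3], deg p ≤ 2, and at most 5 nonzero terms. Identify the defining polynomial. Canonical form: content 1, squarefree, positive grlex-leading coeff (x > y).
x^2 + 2*x*y - x + 2

(a) The degree is 2 — a generic line meets the curve in up to 2 points.
(b) From the axis intercepts and sections: no x-intercept at any integer in the box; it misses every integer gridline on the y-axis.
(c) The integer polynomial consistent with all of this is the stated p.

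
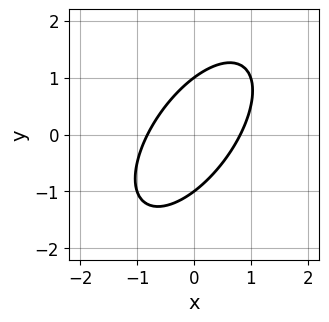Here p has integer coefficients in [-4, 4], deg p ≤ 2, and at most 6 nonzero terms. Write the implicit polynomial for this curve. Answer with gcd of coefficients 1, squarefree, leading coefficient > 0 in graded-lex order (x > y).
3*x^2 - 3*x*y + 2*y^2 - 2

1. Degree: a generic line meets the curve in up to 2 points, so deg p = 2.
2. Checking where it meets the axes: among the integer gridlines, it crosses the y-axis at y ∈ {-1, 1}.
3. These observations pin down the coefficients.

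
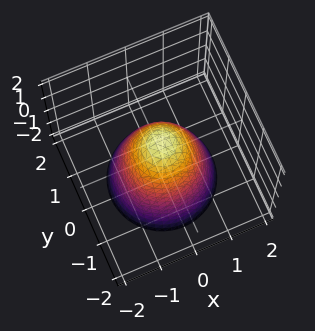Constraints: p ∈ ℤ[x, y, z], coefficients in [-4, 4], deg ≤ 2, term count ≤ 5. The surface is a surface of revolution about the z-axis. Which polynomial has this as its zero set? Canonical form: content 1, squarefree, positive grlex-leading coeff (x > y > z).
(a) deg p = 2. No degree-1 surface has this shape.
(b) Symmetry: the surface is invariant under rotation about z: p = q(x² + y², z).
(c) Against the integer gridlines: a circular section at z = -2 has radius between 1 and 2; one z-axis crossing is at z = 1.
(d) Assembling these constraints gives the stated polynomial.

3*x^2 + 3*y^2 + 2*z - 2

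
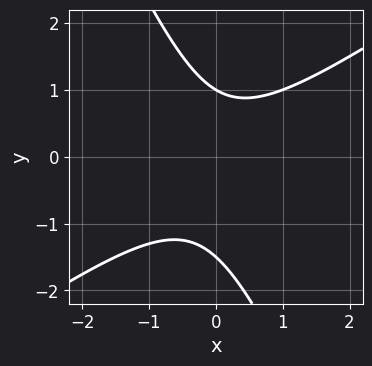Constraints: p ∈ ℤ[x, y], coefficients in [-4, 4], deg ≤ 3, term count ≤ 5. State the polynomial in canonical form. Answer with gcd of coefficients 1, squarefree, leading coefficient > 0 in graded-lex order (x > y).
1. deg p = 2.
2. Checking where it meets the axes: it meets the y-axis at y = 1 (among the integer gridlines); no x-intercept at any integer in the box.
3. These observations pin down the coefficients.

3*x^2 - 3*x*y - 2*y^2 - y + 3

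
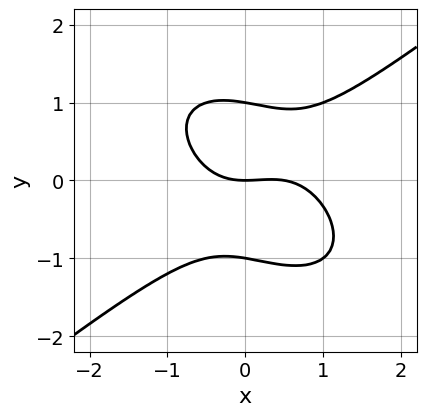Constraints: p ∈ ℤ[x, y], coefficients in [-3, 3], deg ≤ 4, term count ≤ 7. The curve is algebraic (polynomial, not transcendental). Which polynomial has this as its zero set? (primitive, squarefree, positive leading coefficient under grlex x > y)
1. deg p = 3. The shape is more complex than any degree-2 curve.
2. Observable constraints: one x-axis crossing is at x = 0; the y-axis gridline crossings are at y ∈ {-1, 0, 1}.
3. Together with the visible shape, these determine p as stated.

2*x^3 - x*y^2 - 3*y^3 - x^2 + 3*y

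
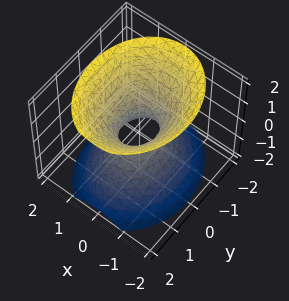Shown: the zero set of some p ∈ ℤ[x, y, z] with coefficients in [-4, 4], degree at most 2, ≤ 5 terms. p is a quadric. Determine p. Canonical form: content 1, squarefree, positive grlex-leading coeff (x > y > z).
3*x^2 + 2*y^2 - 2*z^2 - 1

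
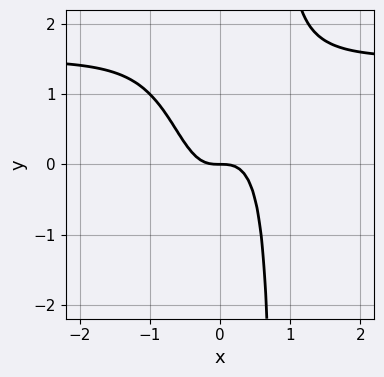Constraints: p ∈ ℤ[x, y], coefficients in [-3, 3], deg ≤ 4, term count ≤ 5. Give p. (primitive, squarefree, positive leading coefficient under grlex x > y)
deg p = 4.
Checking where it meets the axes: it meets the y-axis at y = 0 (among the integer gridlines); it crosses the x-axis at the gridline x = 0.
The integer polynomial consistent with all of this is the stated p.

2*x^3*y - 3*x^3 - y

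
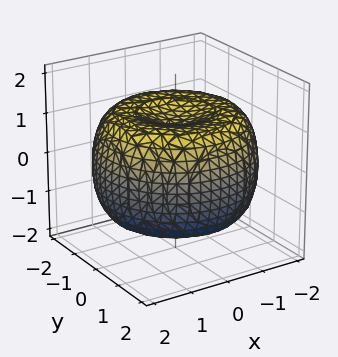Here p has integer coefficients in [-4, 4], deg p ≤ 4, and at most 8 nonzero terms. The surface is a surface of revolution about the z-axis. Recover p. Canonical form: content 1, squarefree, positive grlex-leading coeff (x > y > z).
(a) deg p = 4. The shape is more complex than any degree-3 surface.
(b) Symmetry: the surface is invariant under rotation about z: p = q(x² + y², z).
(c) Checking where it meets the axes: among the integer gridlines, it crosses the z-axis at z ∈ {-1, 1}; a circular section at z = -1 has radius between 1 and 2.
(d) Putting this together gives p.

x^4 + 2*x^2*y^2 + y^4 - 3*x^2 - 3*y^2 + 3*z^2 - 3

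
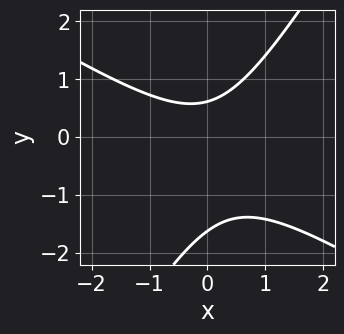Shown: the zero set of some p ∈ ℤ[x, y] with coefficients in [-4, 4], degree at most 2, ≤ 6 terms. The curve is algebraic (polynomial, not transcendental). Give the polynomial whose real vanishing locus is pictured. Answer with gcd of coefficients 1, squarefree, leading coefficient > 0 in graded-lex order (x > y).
deg p = 2. No degree-1 curve has this shape.
Against the integer gridlines: no x-intercept at any integer in the box.
Fitting integer coefficients to these (and the overall shape) gives p.

x^2 + x*y - y^2 - y + 1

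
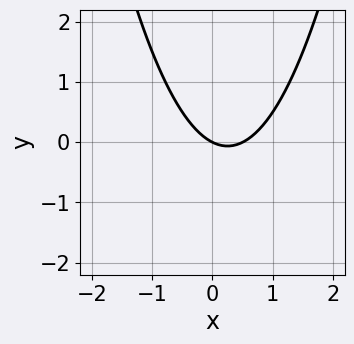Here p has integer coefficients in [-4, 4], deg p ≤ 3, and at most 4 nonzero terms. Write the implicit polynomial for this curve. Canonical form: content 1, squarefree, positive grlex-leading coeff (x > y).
2*x^2 - x - 2*y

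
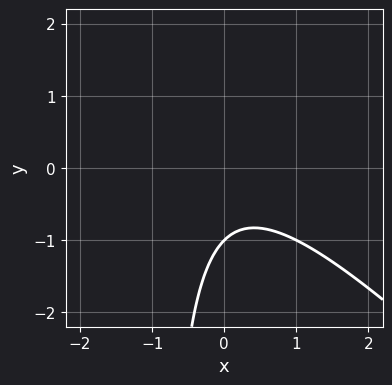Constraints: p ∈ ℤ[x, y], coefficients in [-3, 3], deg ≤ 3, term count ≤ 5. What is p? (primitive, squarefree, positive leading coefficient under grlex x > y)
deg p = 2. A generic line meets the curve in up to 2 points.
From the axis intercepts and sections: it misses every integer gridline on the x-axis; it crosses the y-axis at the gridline y = -1.
These observations pin down the coefficients.

x^2 + x*y + y + 1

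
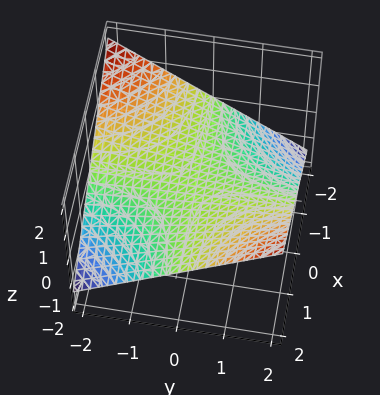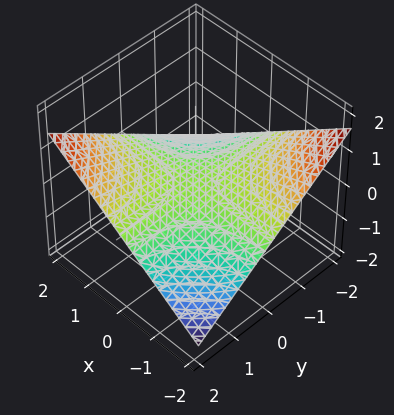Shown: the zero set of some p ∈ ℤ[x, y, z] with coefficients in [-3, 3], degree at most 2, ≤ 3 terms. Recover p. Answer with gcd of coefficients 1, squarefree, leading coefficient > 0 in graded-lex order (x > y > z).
The degree is 2 — a saddle surface; a quadric.
Against the integer gridlines: it meets the z-axis at z = 0 (among the integer gridlines); every point of the y-axis in the box is on the surface.
Assembling these constraints gives the stated polynomial. Check: (1, 0, 0) on the x-axis lies on the surface, and p(1, 0, 0) = 0. ✓

x*y - 3*z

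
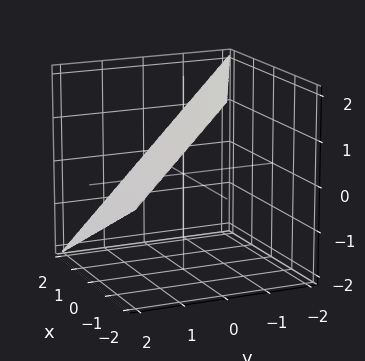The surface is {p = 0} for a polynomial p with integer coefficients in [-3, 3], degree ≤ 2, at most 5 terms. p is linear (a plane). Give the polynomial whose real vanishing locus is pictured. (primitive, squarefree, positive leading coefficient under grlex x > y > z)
(a) The degree is 1 — the surface is flat (a plane).
(b) Reading off the gridlines: one y-axis crossing is at y = 1; one z-axis crossing is at z = 1.
(c) Together with the visible shape, these determine p as stated.

x + 2*y + 2*z - 2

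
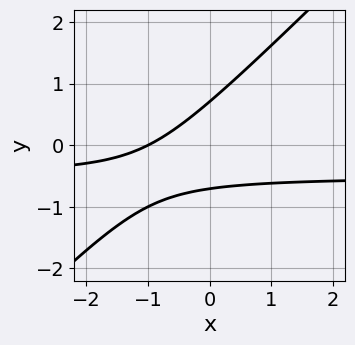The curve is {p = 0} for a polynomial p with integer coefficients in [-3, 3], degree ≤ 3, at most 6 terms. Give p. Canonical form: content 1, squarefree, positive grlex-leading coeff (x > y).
(a) The degree is 2 — no degree-1 curve has this shape.
(b) Reading off the gridlines: one x-axis crossing is at x = -1.
(c) Fitting integer coefficients to these (and the overall shape) gives p.

2*x*y - 2*y^2 + x + 1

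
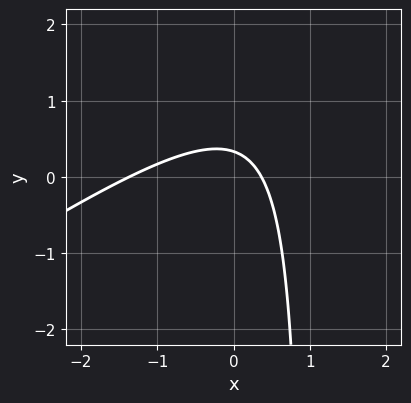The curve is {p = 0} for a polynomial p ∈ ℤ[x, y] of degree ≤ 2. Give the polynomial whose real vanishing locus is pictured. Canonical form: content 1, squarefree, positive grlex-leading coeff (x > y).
2*x^2 - 3*x*y + 2*x + 3*y - 1

First, deg p = 2. The shape is more complex than any degree-1 curve.
Finally, putting this together gives p.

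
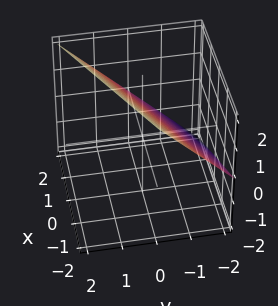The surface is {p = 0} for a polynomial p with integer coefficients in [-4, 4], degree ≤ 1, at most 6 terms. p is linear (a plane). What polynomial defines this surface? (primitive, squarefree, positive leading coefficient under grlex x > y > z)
The degree is 1 — the surface is flat (a plane).
From the visible intercepts: it meets the z-axis at z = 1 (among the integer gridlines); it crosses the x-axis at the gridline x = 2; it crosses the y-axis at the gridline y = -1.
Solving for integer coefficients yields p as stated.

x - 2*y + 2*z - 2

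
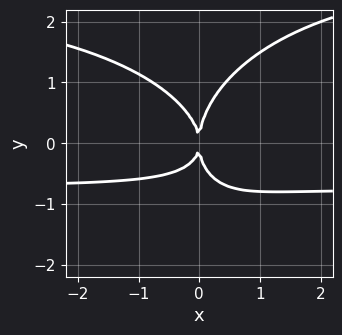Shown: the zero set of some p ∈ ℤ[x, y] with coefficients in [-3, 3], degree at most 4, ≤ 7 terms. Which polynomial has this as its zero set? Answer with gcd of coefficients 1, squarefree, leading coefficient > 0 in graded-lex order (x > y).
x^2*y^2 + y^4 - 2*x^2*y - x*y^2 - 2*x^2

First, deg p = 4. A generic line meets the curve in up to 4 points.
Next, from the axis intercepts and sections: it meets the x-axis at x = 0 (among the integer gridlines); one y-axis crossing is at y = 0.
Finally, the integer polynomial consistent with all of this is the stated p.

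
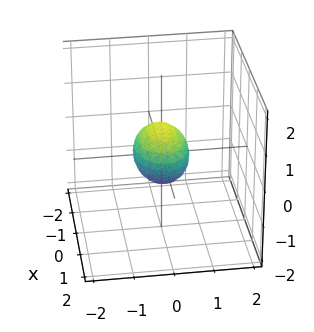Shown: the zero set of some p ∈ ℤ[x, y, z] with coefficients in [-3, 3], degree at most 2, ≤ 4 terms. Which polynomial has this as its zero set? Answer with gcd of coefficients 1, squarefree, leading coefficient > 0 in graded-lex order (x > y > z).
1. The degree is 2 — bounded and convex; a quadric.
2. Symmetries: it's symmetric under z → −z, forcing even powers of z; it's symmetric under y → −y, forcing even powers of y; the x ↦ −x reflection is a symmetry, so x appears only in even powers.
3. From the axis intercepts and sections: the x-axis gridline crossings are at x ∈ {-1, 1}.
4. Together with the visible shape, these determine p as stated.

x^2 + 2*y^2 + 2*z^2 - 1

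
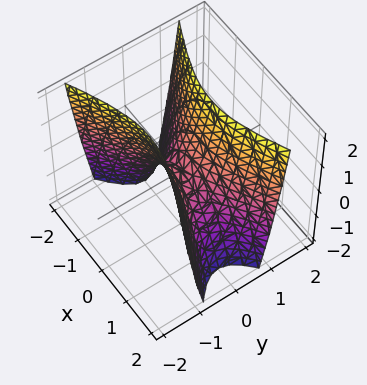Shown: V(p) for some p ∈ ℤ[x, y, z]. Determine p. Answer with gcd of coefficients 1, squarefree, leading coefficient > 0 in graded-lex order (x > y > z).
(a) deg p = 2. A hyperbolic paraboloid; a quadric.
(b) Symmetries: the x ↦ −x reflection is a symmetry, so x appears only in even powers; mirror symmetry y ↦ −y ⇒ only even powers of y.
(c) Against the integer gridlines: it crosses the z-axis at the gridline z = 0; it meets the y-axis at y = 0 (among the integer gridlines); it meets the x-axis at x = 0 (among the integer gridlines).
(d) The integer polynomial consistent with all of this is the stated p.

x^2 - 3*y^2 + z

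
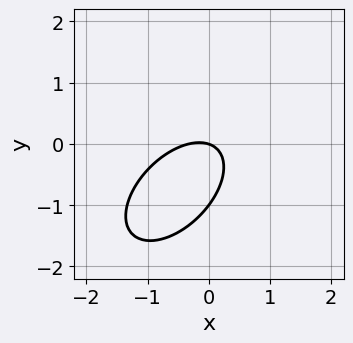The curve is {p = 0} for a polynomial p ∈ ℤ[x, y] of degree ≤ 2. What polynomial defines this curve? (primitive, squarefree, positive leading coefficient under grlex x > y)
(a) deg p = 2. The shape is more complex than any degree-1 curve.
(b) Against the integer gridlines: the y-axis gridline crossings are at y ∈ {-1, 0}; it crosses the x-axis at the gridline x = 0.
(c) Fitting integer coefficients to these (and the overall shape) gives p.

3*x^2 - 3*x*y + 3*y^2 + x + 3*y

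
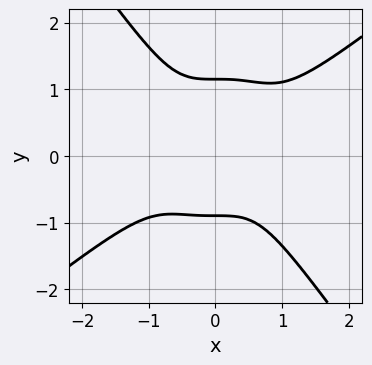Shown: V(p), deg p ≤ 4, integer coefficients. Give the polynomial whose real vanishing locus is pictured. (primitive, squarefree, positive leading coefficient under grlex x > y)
1. Degree: no degree-3 curve has this shape, so deg p = 4.
2. Against the integer gridlines: the curve avoids every integer x-axis point in the box.
3. The integer polynomial consistent with all of this is the stated p.

3*x^4 - 3*x^3*y - 2*y^4 + y^3 + 2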